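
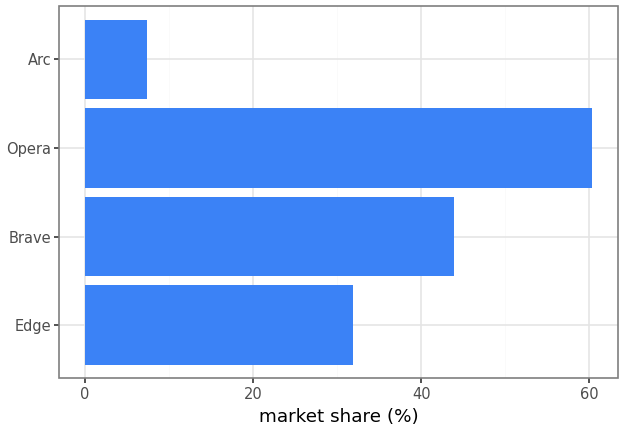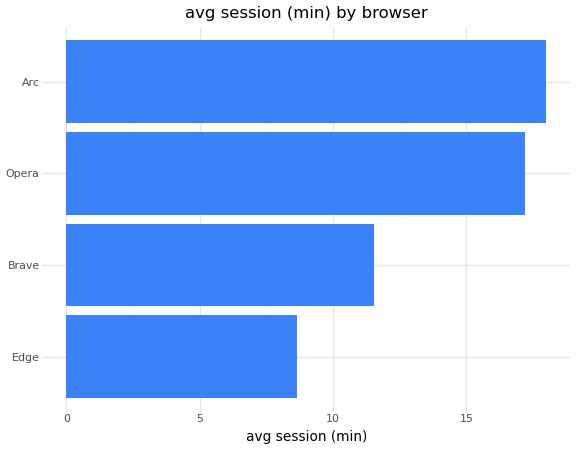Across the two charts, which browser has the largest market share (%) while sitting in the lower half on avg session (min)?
Brave

Chart 2 median avg session (min) ≈ 14; below-median browsers: Edge, Brave. Among those, Brave has the highest market share (%) (≈ 40).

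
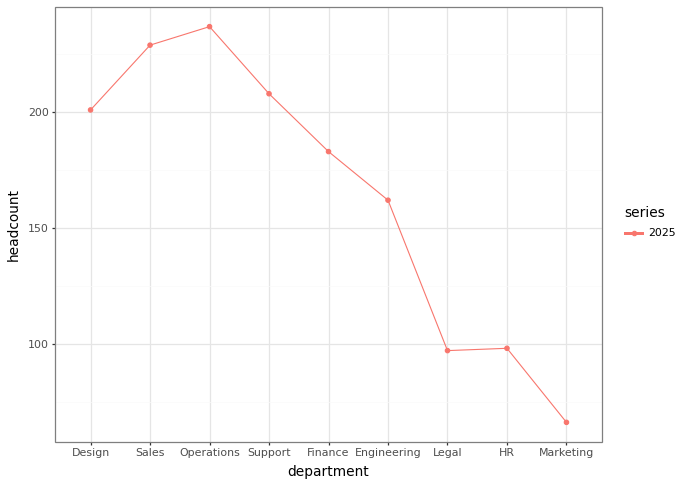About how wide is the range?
≈ 180

Max Operations ≈ 240, min Marketing ≈ 60; range ≈ 180.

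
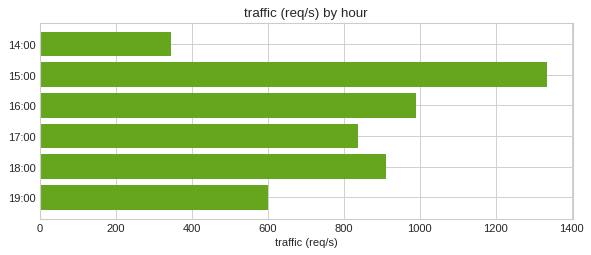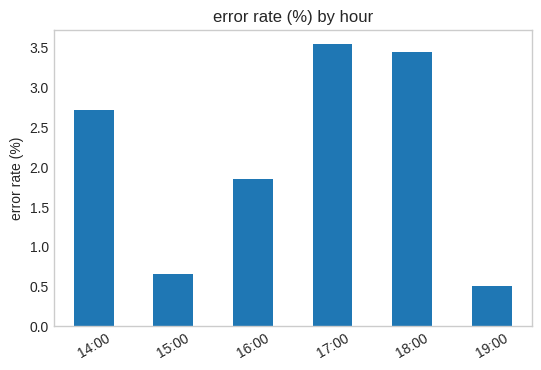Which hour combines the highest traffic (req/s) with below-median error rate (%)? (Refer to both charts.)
15:00

Chart 2 median error rate (%) ≈ 2.5; below-median hours: 15:00, 16:00, 19:00. Among those, 15:00 has the highest traffic (req/s) (≈ 1400).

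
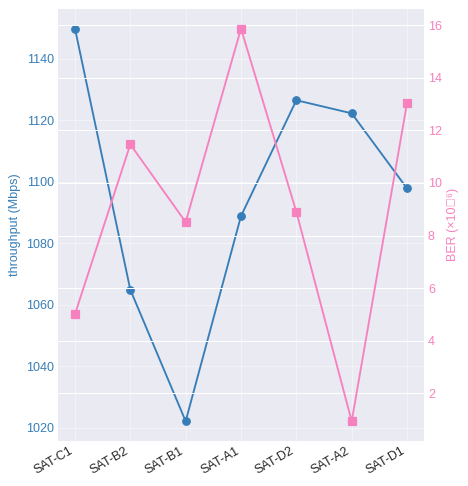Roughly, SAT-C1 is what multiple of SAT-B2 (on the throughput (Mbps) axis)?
≈ 1.08×

SAT-C1 ≈ 1140, SAT-B2 ≈ 1060; 1140/1060 ≈ 1.08.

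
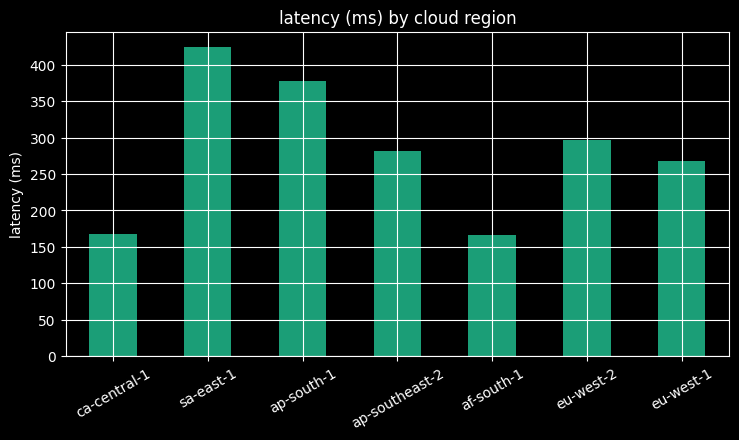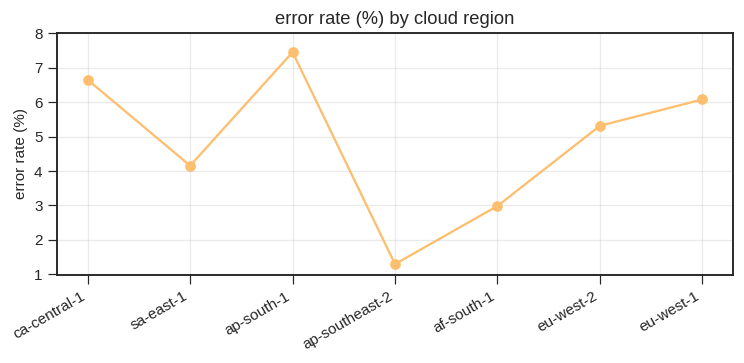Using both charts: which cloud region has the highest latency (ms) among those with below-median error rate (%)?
Chart 2 median error rate (%) ≈ 5; below-median cloud regions: sa-east-1, ap-southeast-2, af-south-1. Among those, sa-east-1 has the highest latency (ms) (≈ 400).

sa-east-1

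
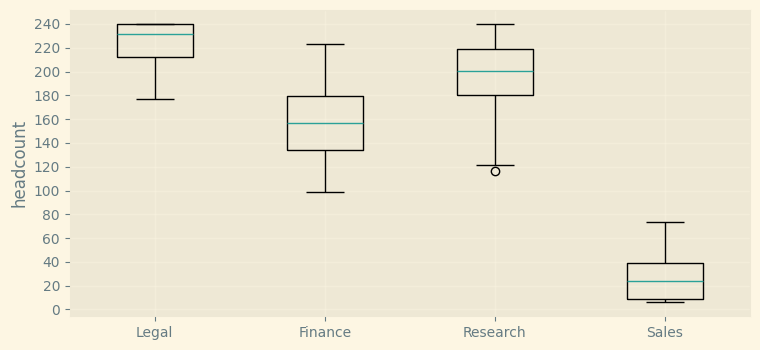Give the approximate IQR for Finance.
Q3 ≈ 180, Q1 ≈ 140; IQR ≈ 40.

≈ 40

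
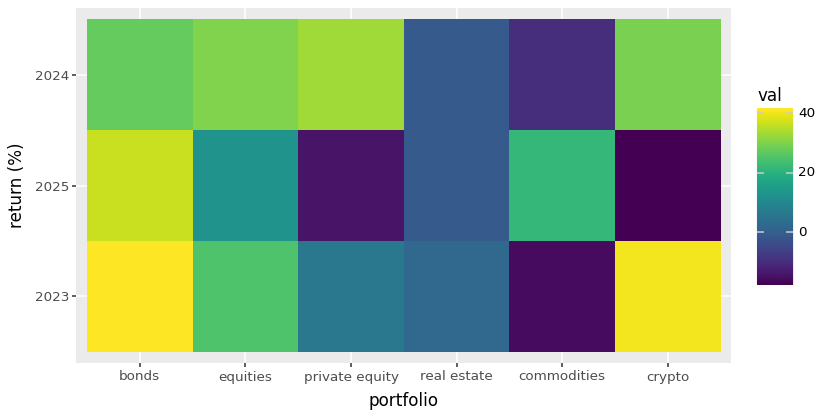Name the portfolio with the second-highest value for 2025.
commodities

Top 3 for 2025: bonds ≈ 35, commodities ≈ 20, equities ≈ 15.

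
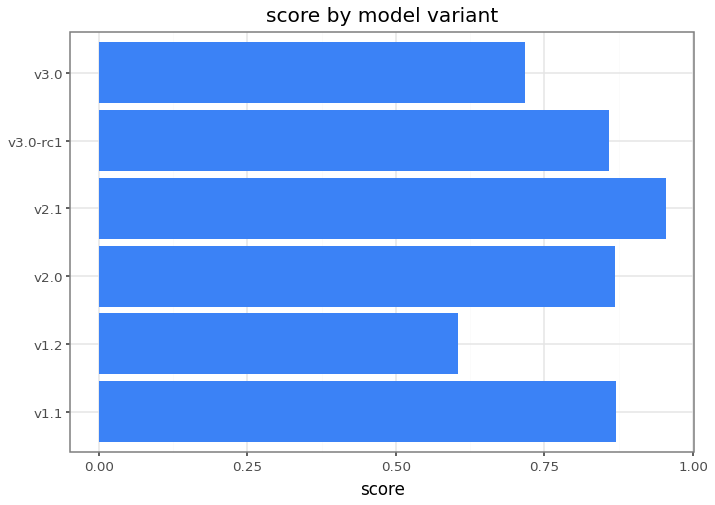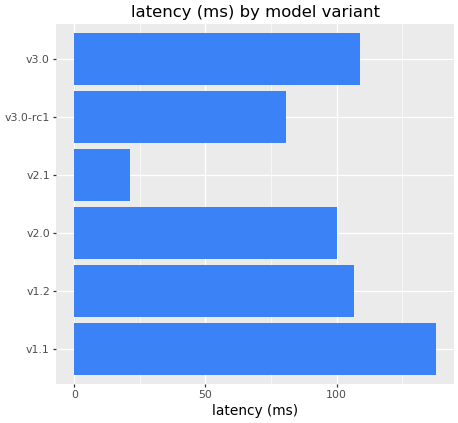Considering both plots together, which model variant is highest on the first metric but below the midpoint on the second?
v2.1

Chart 2 median latency (ms) ≈ 100; below-median model variants: v2.0, v2.1, v3.0-rc1. Among those, v2.1 has the highest score (≈ 1).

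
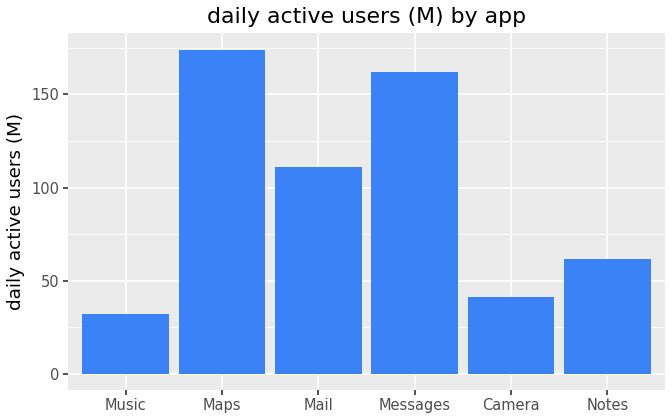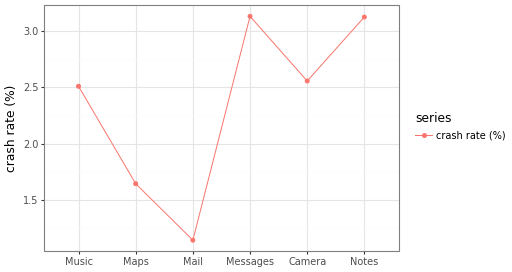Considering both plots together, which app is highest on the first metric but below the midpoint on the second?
Chart 2 median crash rate (%) ≈ 2.5; below-median apps: Music, Maps, Mail. Among those, Maps has the highest daily active users (M) (≈ 180).

Maps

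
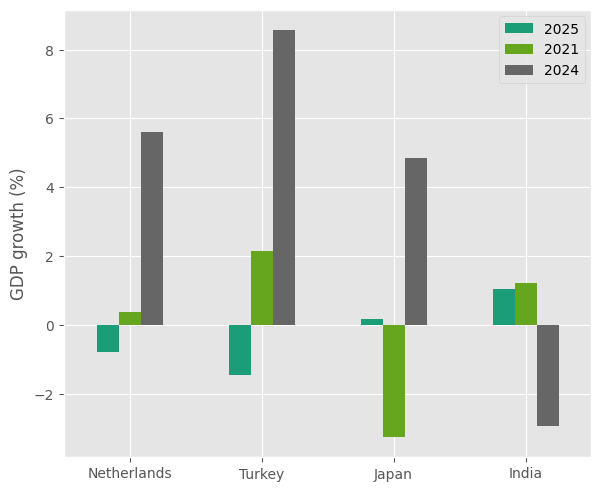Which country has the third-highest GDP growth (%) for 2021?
Netherlands

Top 4 for 2021: Turkey ≈ 2, India ≈ 1, Netherlands ≈ 0, Japan ≈ -3.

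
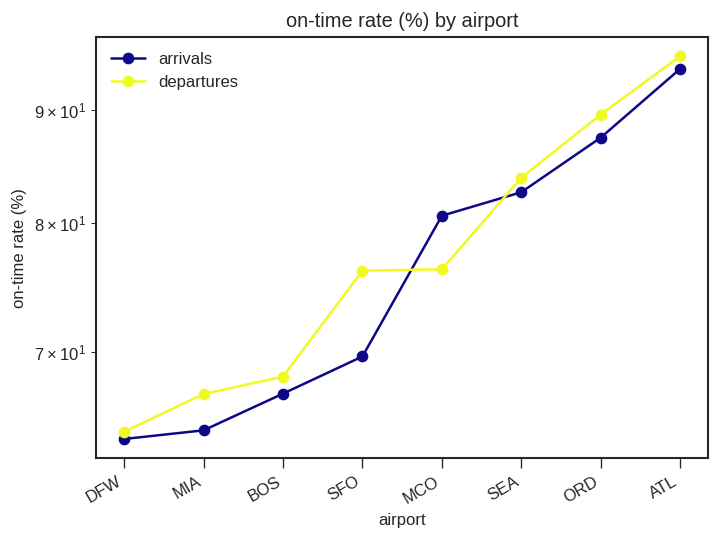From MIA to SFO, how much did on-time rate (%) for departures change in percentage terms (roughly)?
MIA ≈ 65, SFO ≈ 75; (75 − 65) / 65 ≈ +15.4%.

≈ +15.4%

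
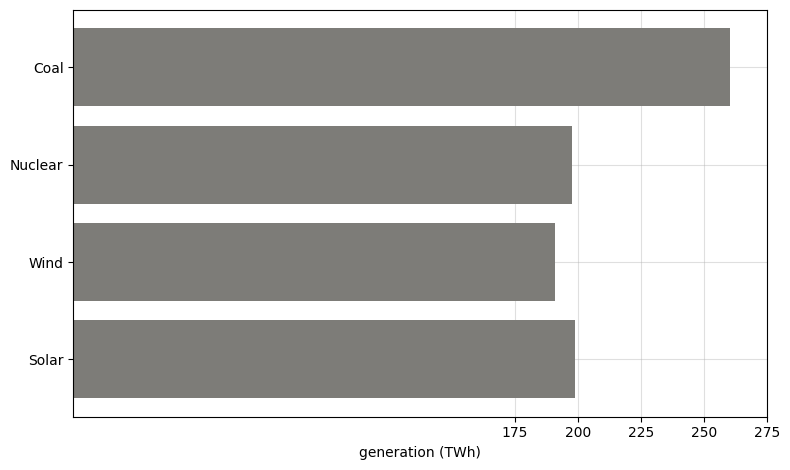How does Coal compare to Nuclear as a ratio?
≈ 1.25×

Coal ≈ 250, Nuclear ≈ 200; 250/200 ≈ 1.25.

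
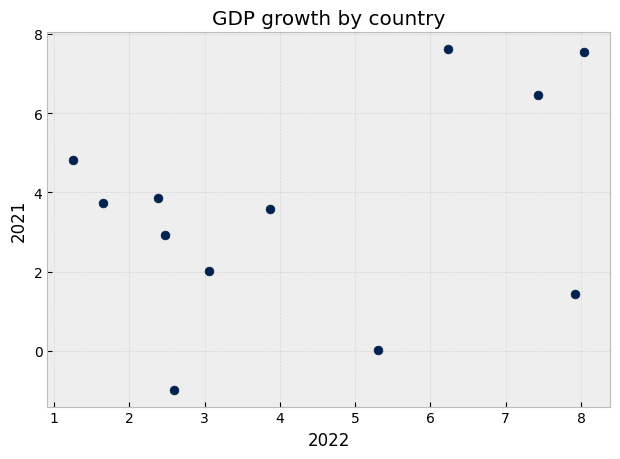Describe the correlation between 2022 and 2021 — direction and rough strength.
positive, weak

Points are positively correlated; weak (|r| ≈ 0.3).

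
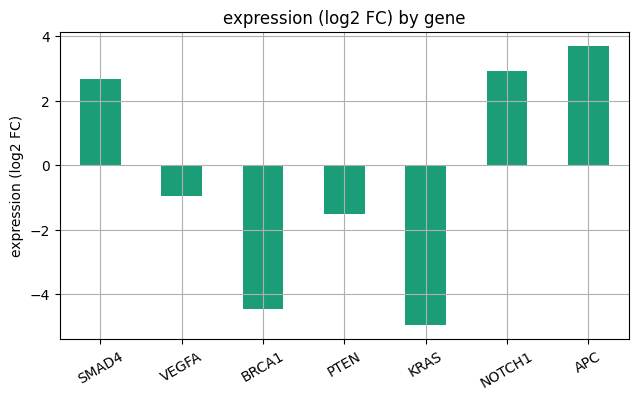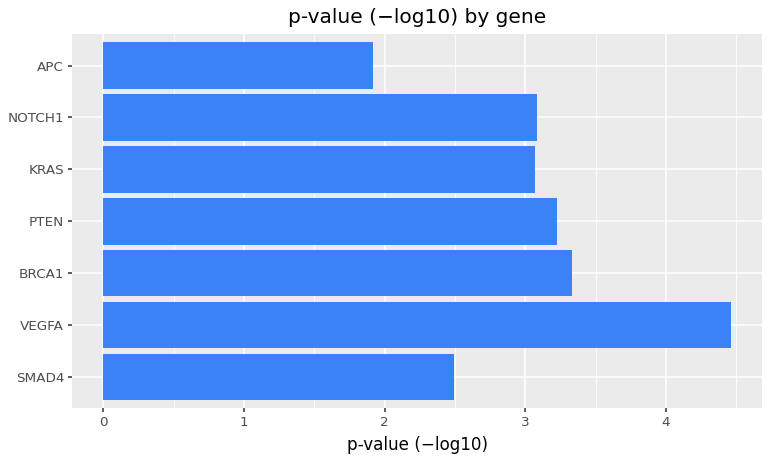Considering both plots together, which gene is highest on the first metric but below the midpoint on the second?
Chart 2 median p-value (−log10) ≈ 3; below-median genes: SMAD4, KRAS, APC. Among those, APC has the highest expression (log2 FC) (≈ 3.5).

APC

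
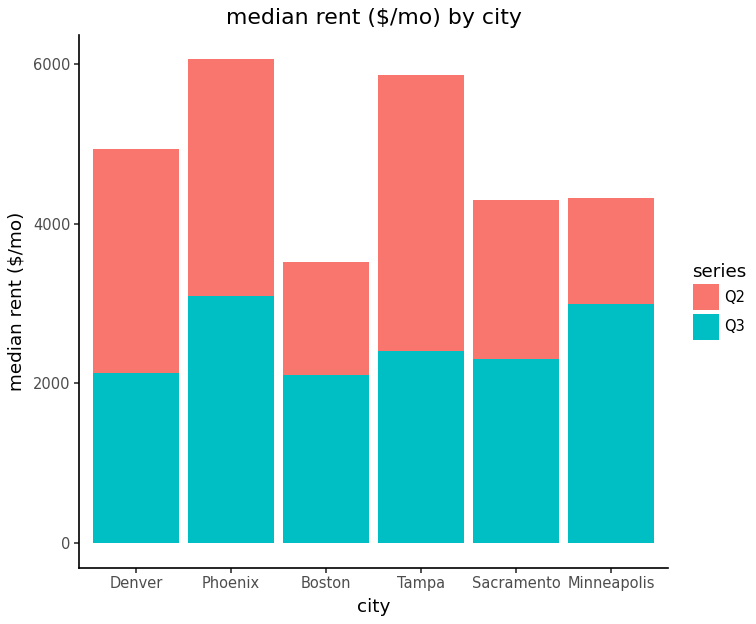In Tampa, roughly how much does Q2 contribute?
Q2 top ≈ 6000, bottom ≈ 2000; segment ≈ 4000.

≈ 4000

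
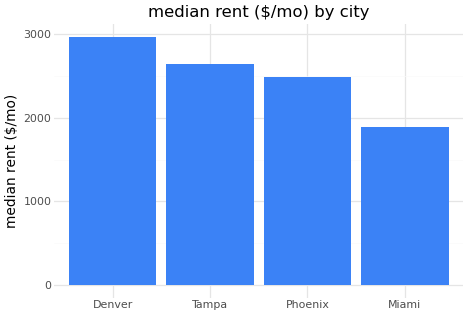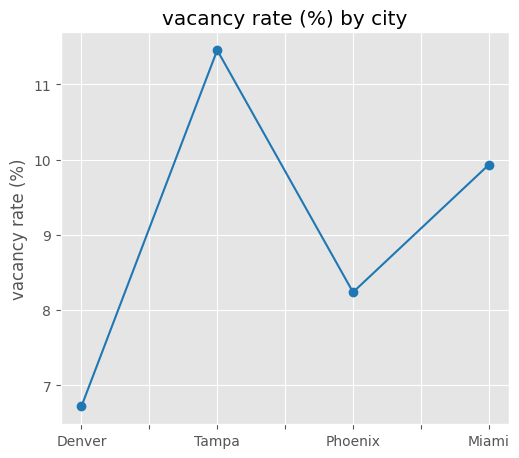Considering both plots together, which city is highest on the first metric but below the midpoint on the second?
Chart 2 median vacancy rate (%) ≈ 10; below-median cities: Denver, Phoenix. Among those, Denver has the highest median rent ($/mo) (≈ 3000).

Denver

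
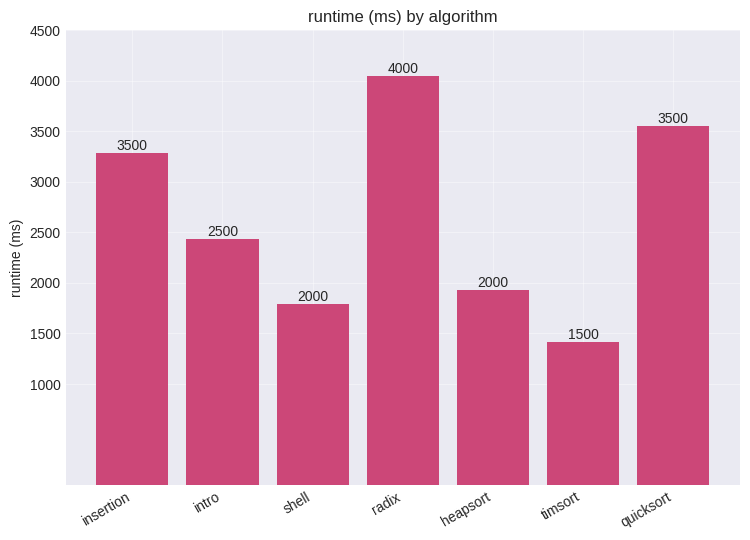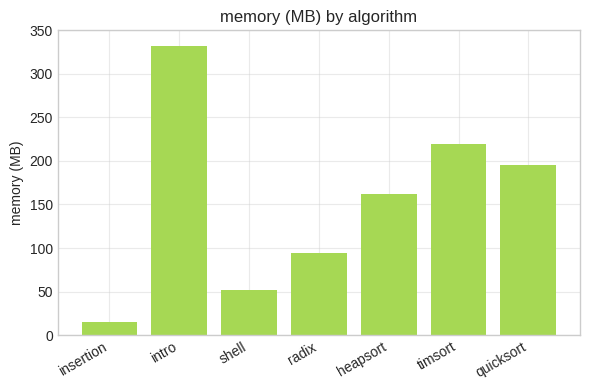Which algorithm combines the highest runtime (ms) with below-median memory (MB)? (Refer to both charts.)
radix

Chart 2 median memory (MB) ≈ 150; below-median algorithms: insertion, shell, radix. Among those, radix has the highest runtime (ms) (≈ 4000).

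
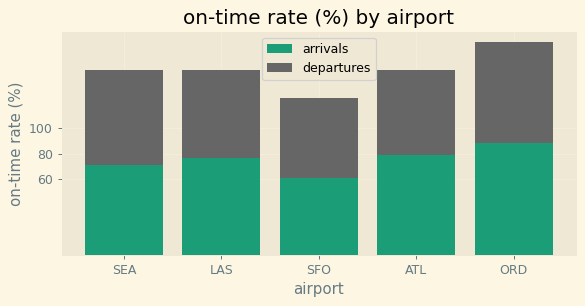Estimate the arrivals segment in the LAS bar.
arrivals top ≈ 80, bottom ≈ 0; segment ≈ 80.

≈ 80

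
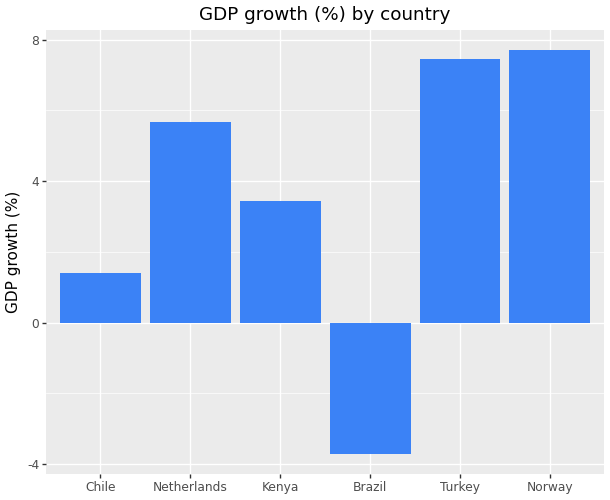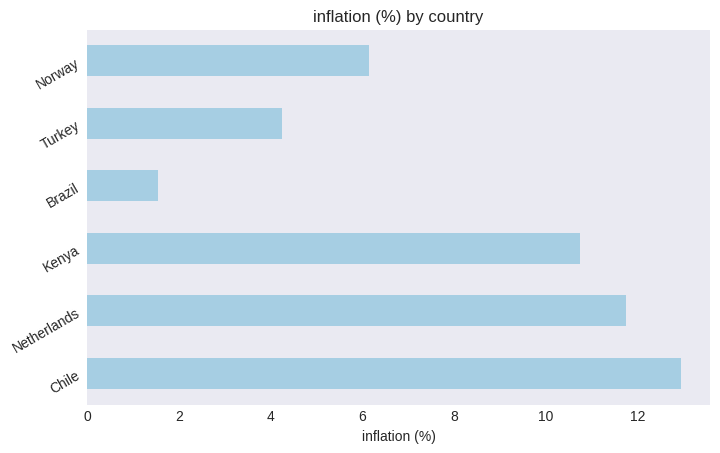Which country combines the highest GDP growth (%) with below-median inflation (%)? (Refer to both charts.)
Norway

Chart 2 median inflation (%) ≈ 8; below-median countries: Brazil, Turkey, Norway. Among those, Norway has the highest GDP growth (%) (≈ 8).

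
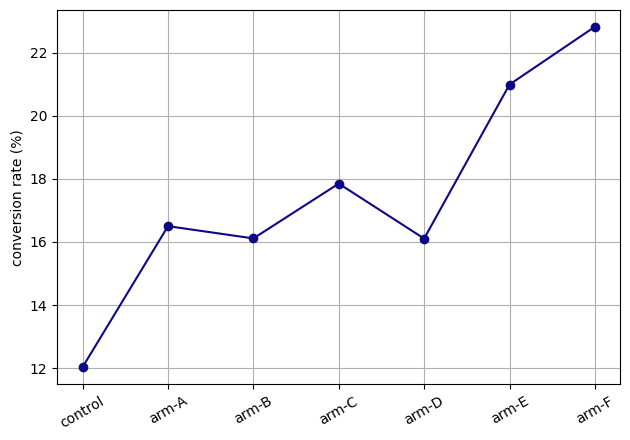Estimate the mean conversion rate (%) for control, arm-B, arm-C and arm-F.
≈ 17

(12 + 16 + 18 + 23) / 4 ≈ 17.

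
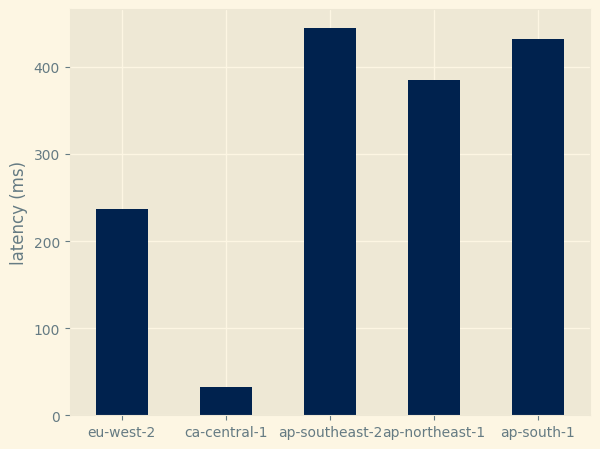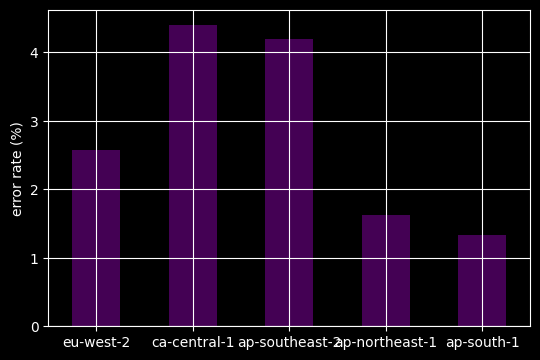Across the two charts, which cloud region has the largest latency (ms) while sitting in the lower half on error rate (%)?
Chart 2 median error rate (%) ≈ 2.5; below-median cloud regions: ap-northeast-1, ap-south-1. Among those, ap-south-1 has the highest latency (ms) (≈ 450).

ap-south-1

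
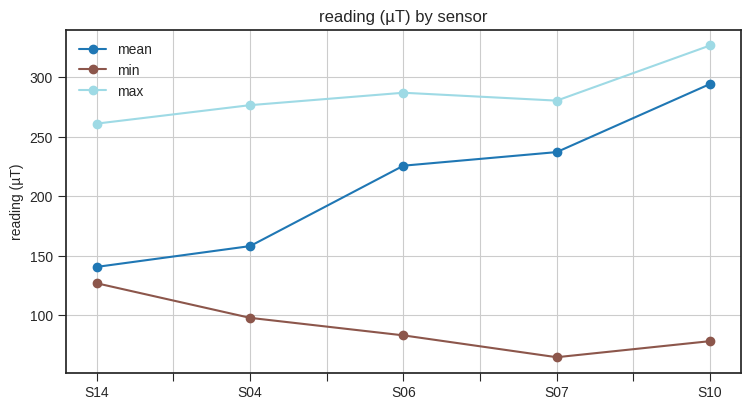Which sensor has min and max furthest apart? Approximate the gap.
S10, ≈ 250 µT

S10: min ≈ 75, max ≈ 325 → gap ≈ 250. Next-largest (S07) is only ≈ 200.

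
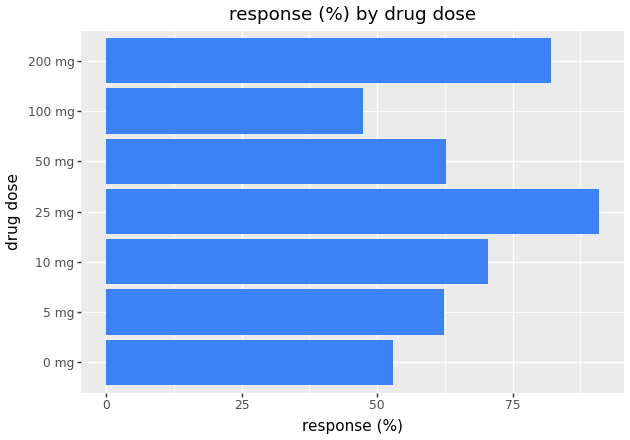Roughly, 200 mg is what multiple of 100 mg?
200 mg ≈ 80, 100 mg ≈ 50; 80/50 ≈ 1.6.

≈ 1.6×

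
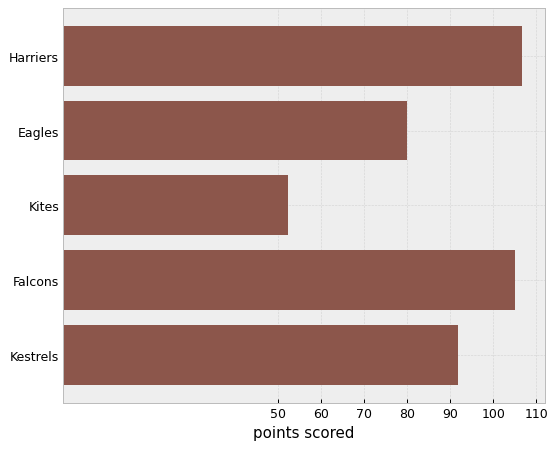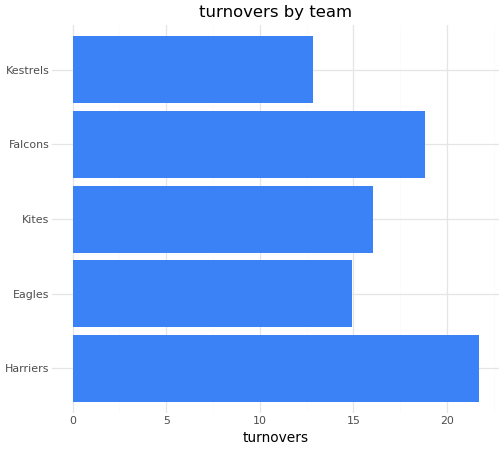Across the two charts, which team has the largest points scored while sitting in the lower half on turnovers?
Kestrels

Chart 2 median turnovers ≈ 16; below-median teams: Eagles, Kestrels. Among those, Kestrels has the highest points scored (≈ 90).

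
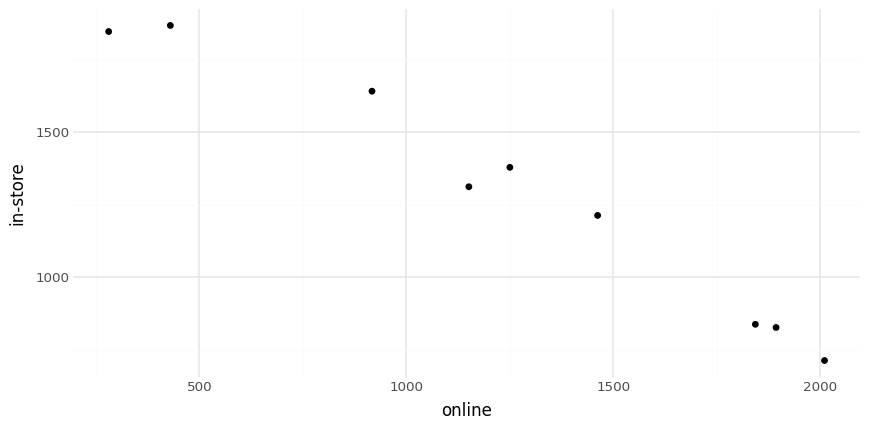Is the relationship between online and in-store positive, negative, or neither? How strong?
negative, strong

Points are negatively correlated; strong (|r| ≈ 1.0).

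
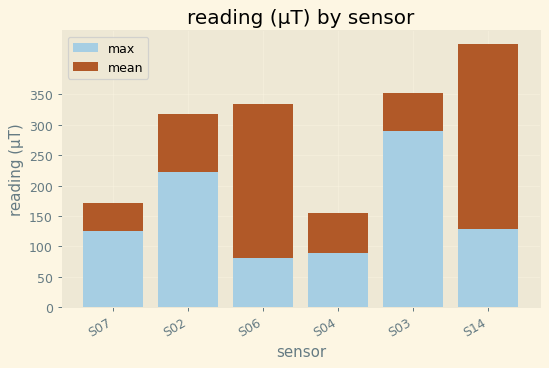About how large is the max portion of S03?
≈ 300

max top ≈ 300, bottom ≈ 0; segment ≈ 300.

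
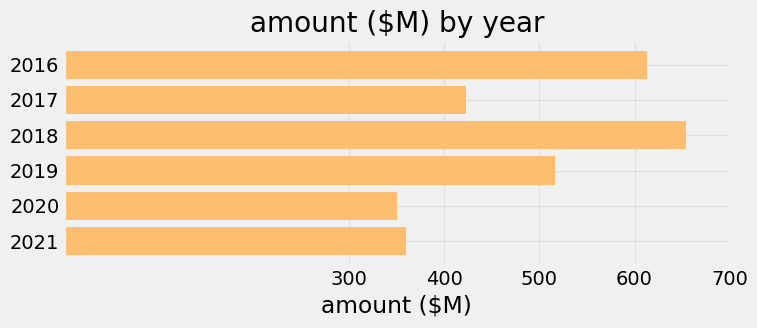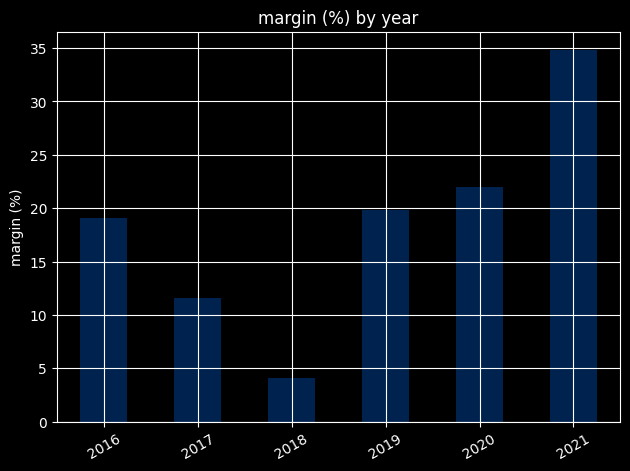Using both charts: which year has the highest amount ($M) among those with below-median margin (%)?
Chart 2 median margin (%) ≈ 20; below-median years: 2016, 2017, 2018. Among those, 2018 has the highest amount ($M) (≈ 700).

2018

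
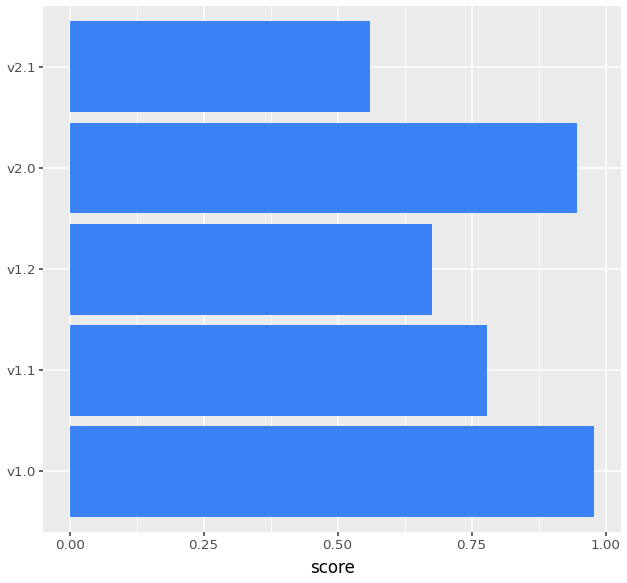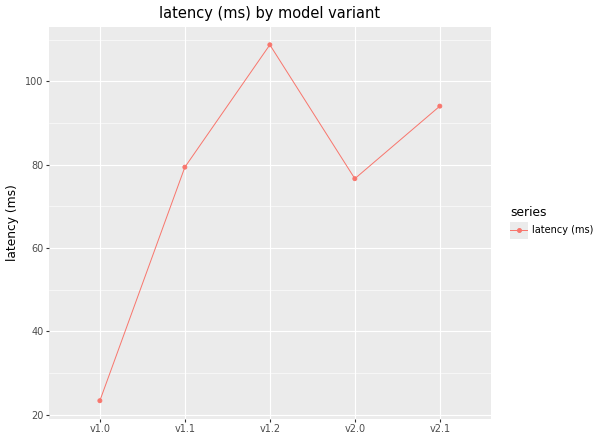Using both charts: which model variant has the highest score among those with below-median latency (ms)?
v1.0

Chart 2 median latency (ms) ≈ 80; below-median model variants: v1.0, v2.0. Among those, v1.0 has the highest score (≈ 1).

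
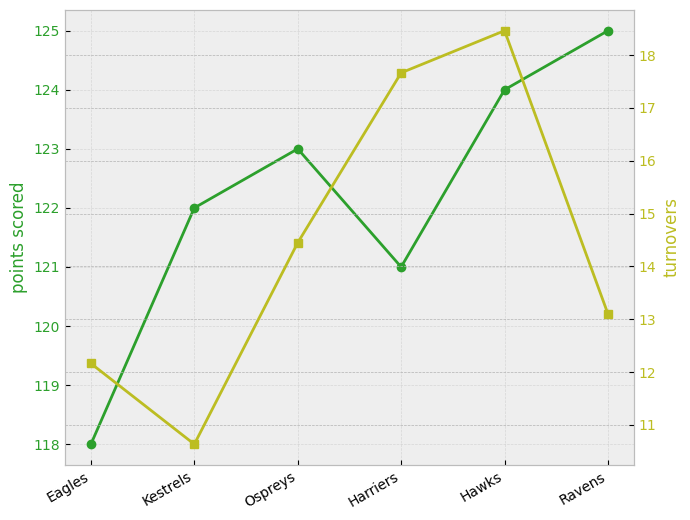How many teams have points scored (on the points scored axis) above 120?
5

Above 120: Kestrels, Ospreys, Harriers, Hawks, Ravens.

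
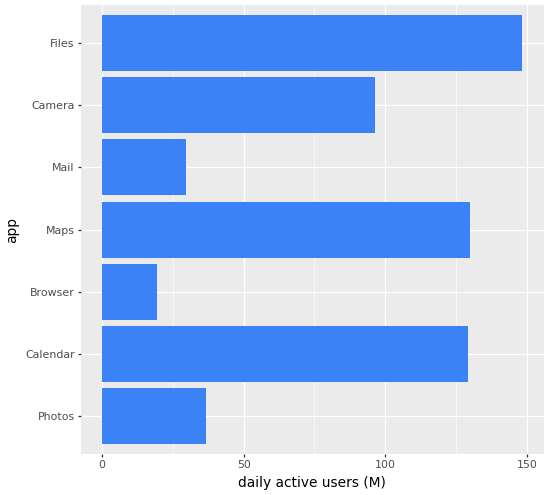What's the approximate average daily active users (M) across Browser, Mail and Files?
(20 + 20 + 140) / 3 ≈ 60.

≈ 60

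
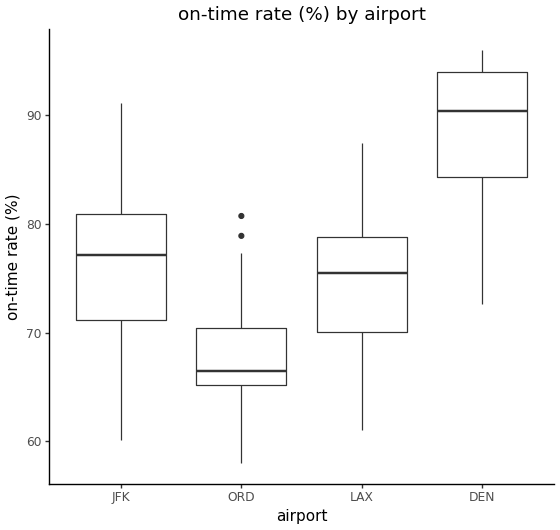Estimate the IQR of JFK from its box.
Q3 ≈ 80, Q1 ≈ 72; IQR ≈ 8.

≈ 8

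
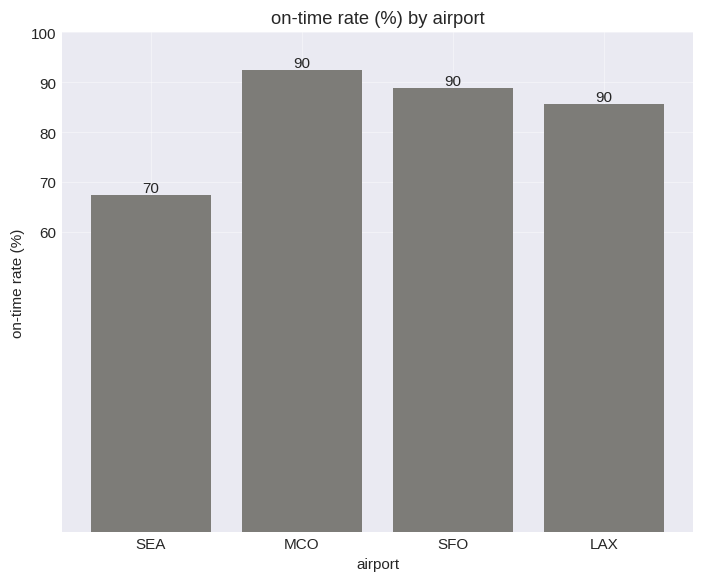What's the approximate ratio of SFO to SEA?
SFO ≈ 90, SEA ≈ 70; 90/70 ≈ 1.29.

≈ 1.29×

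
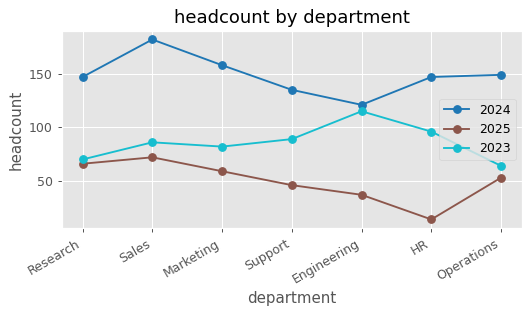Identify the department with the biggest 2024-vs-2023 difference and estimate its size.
Sales, ≈ 100

Sales: 2024 ≈ 180, 2023 ≈ 80 → gap ≈ 100. Next-largest (Operations) is only ≈ 80.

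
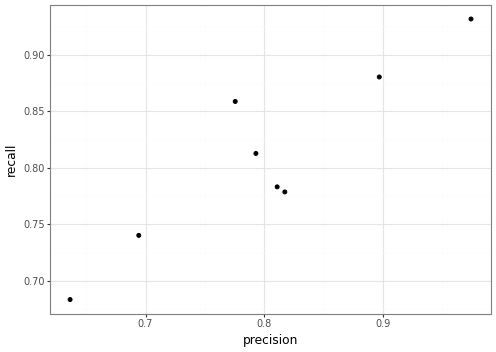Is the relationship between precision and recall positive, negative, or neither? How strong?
positive, strong

Points are positively correlated; strong (|r| ≈ 0.9).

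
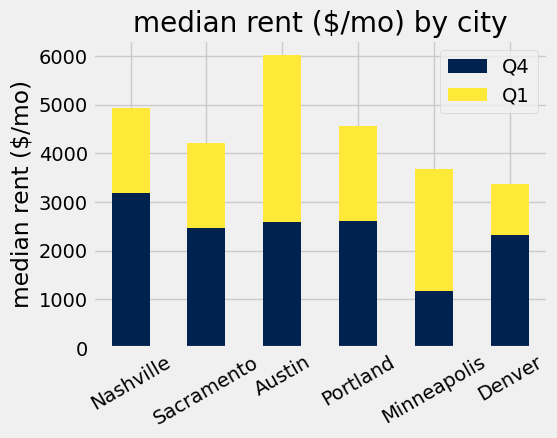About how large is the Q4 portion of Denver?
Q4 top ≈ 2000, bottom ≈ 0; segment ≈ 2000.

≈ 2000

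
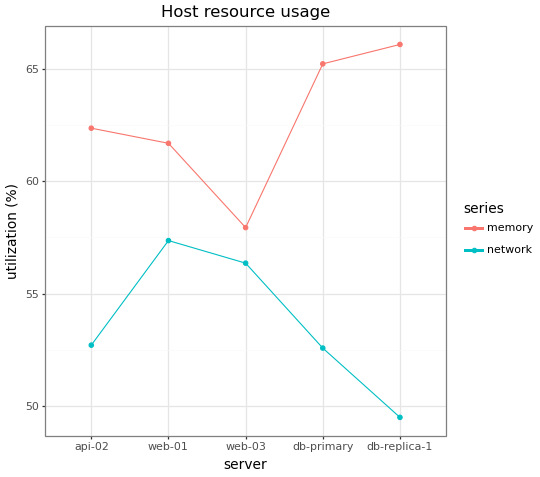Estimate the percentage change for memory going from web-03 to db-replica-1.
web-03 ≈ 58, db-replica-1 ≈ 66; (66 − 58) / 58 ≈ +13.8%.

≈ +13.8%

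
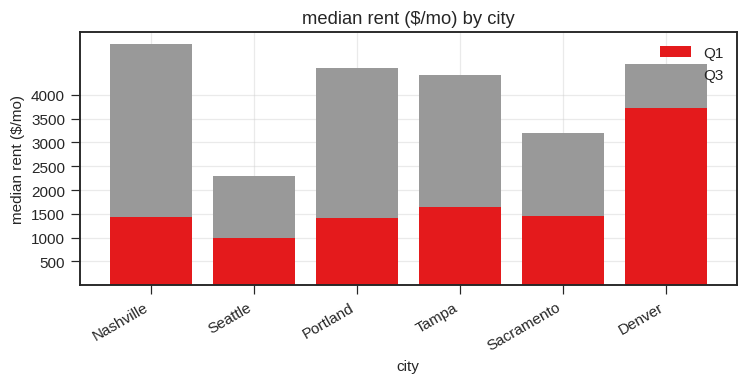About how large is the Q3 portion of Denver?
Q3 top ≈ 4500, bottom ≈ 3500; segment ≈ 1000.

≈ 1000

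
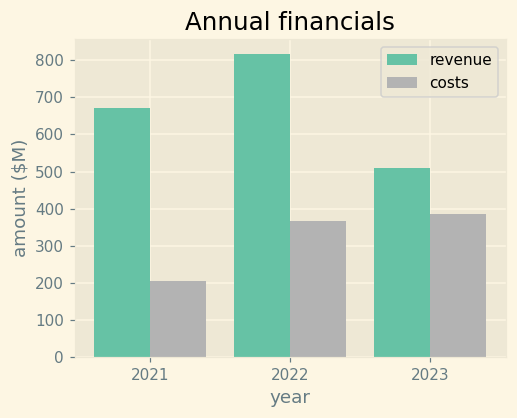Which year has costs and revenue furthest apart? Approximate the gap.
2021: costs ≈ 200, revenue ≈ 700 → gap ≈ 500. Next-largest (2022) is only ≈ 400.

2021, ≈ 500 $M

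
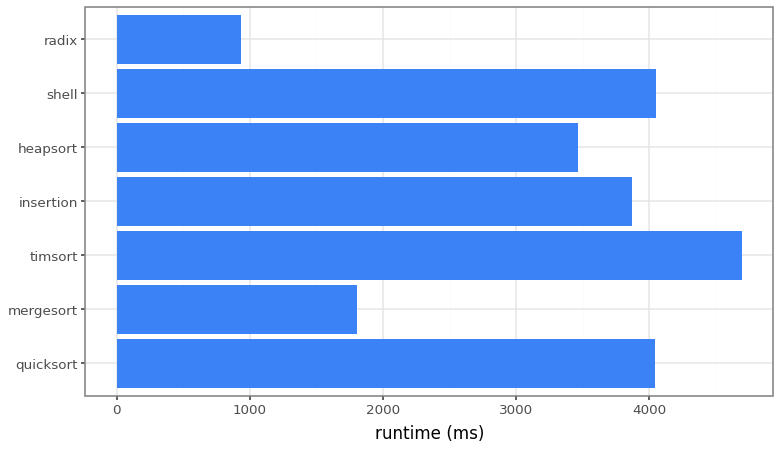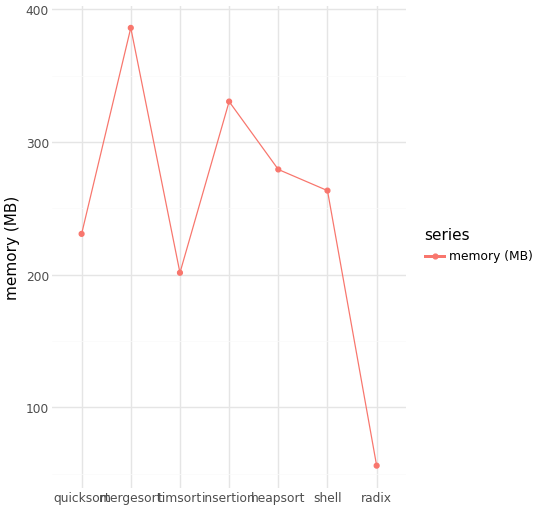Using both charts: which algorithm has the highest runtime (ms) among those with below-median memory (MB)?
timsort

Chart 2 median memory (MB) ≈ 250; below-median algorithms: quicksort, timsort, radix. Among those, timsort has the highest runtime (ms) (≈ 4500).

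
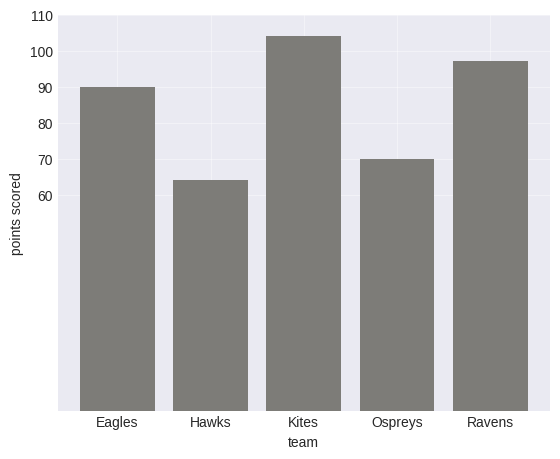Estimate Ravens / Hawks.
Ravens ≈ 100, Hawks ≈ 60; 100/60 ≈ 1.67.

≈ 1.67×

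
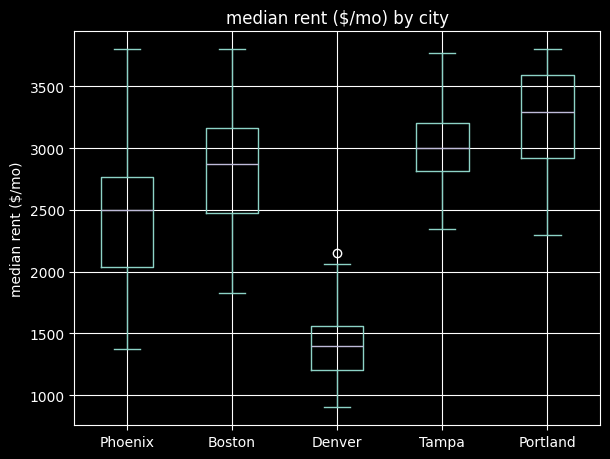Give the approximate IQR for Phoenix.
Q3 ≈ 2800, Q1 ≈ 2000; IQR ≈ 800.

≈ 800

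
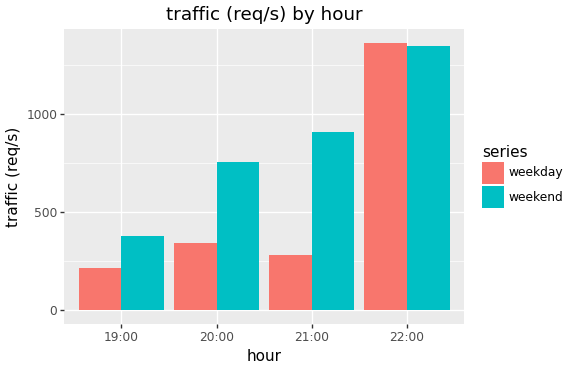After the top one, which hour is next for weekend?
21:00

Top 3 for weekend: 22:00 ≈ 1400, 21:00 ≈ 1000, 20:00 ≈ 800.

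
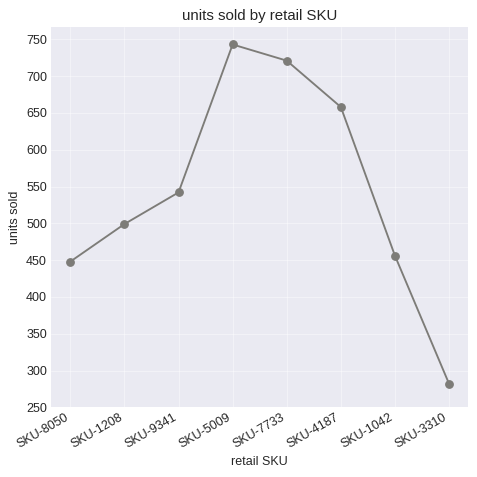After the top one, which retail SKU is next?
SKU-7733

Top 3: SKU-5009 ≈ 750, SKU-7733 ≈ 700, SKU-4187 ≈ 650.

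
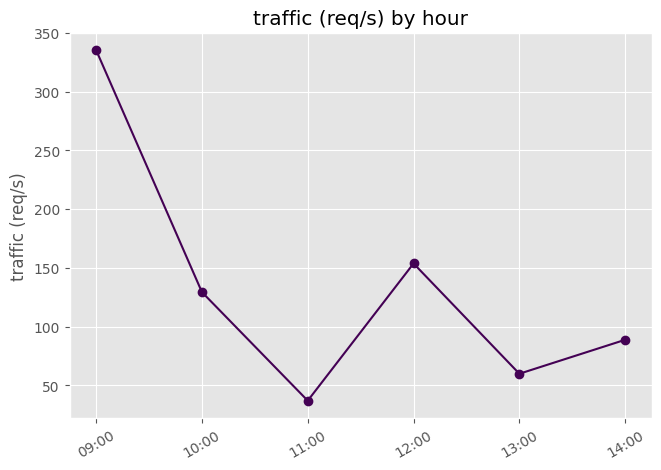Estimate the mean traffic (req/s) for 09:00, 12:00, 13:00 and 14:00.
≈ 156

(325 + 150 + 50 + 100) / 4 ≈ 156.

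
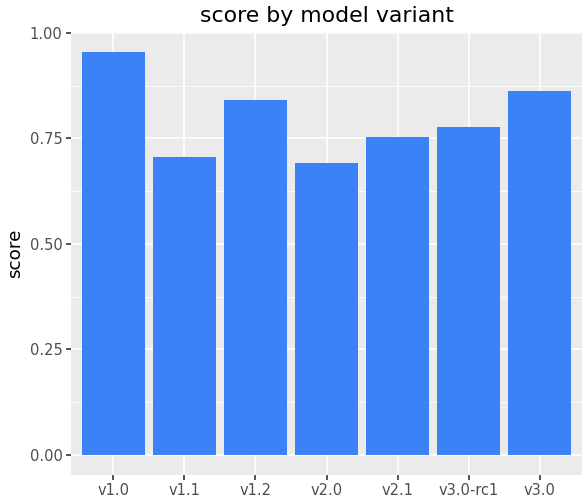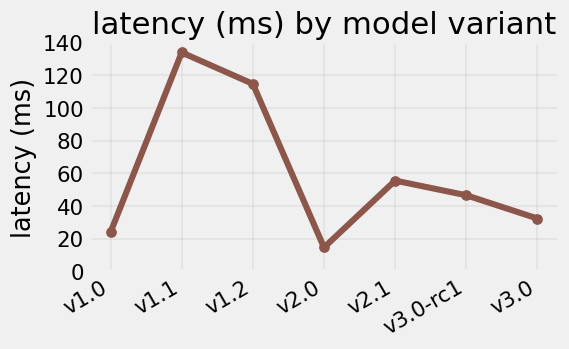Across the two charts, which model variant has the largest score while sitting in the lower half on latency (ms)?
Chart 2 median latency (ms) ≈ 40; below-median model variants: v1.0, v2.0, v3.0. Among those, v1.0 has the highest score (≈ 1).

v1.0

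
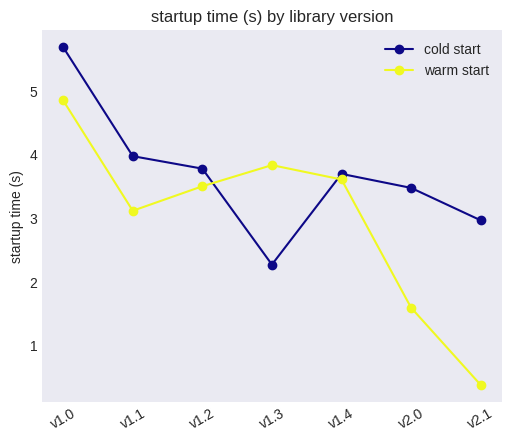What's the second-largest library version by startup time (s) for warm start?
Top 3 for warm start: v1.0 ≈ 5.0, v1.3 ≈ 4.0, v1.4 ≈ 3.5.

v1.3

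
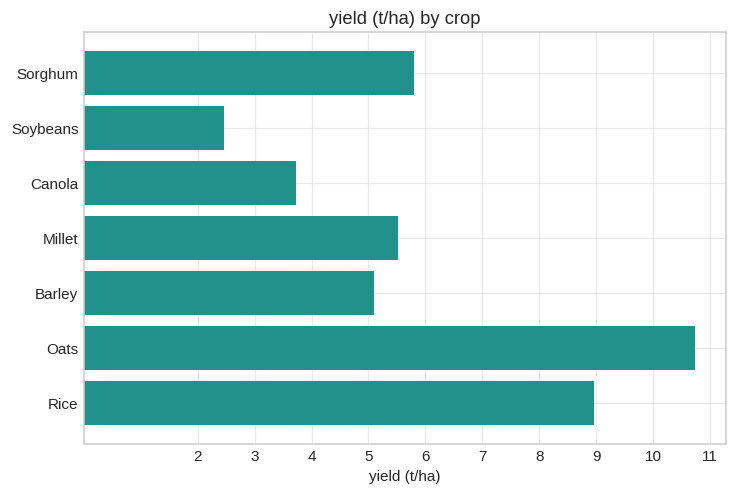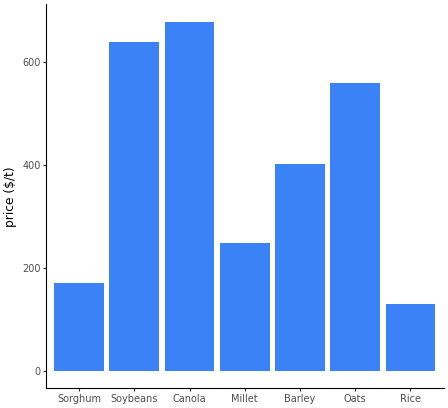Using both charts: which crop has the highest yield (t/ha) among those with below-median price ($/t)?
Chart 2 median price ($/t) ≈ 400; below-median crops: Sorghum, Millet, Rice. Among those, Rice has the highest yield (t/ha) (≈ 9).

Rice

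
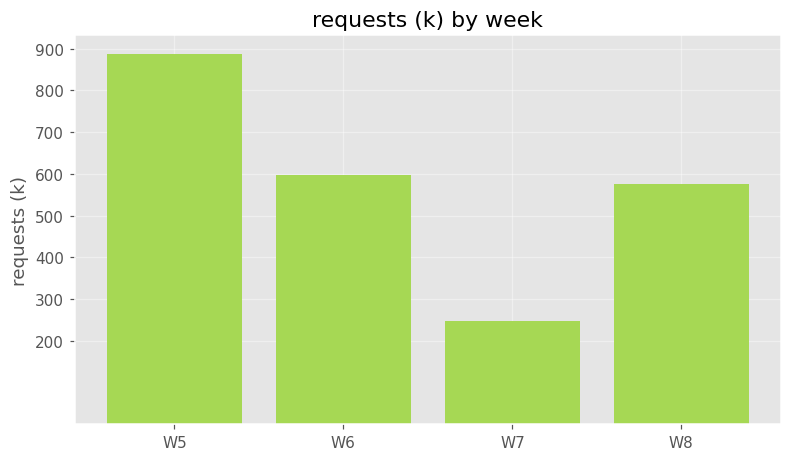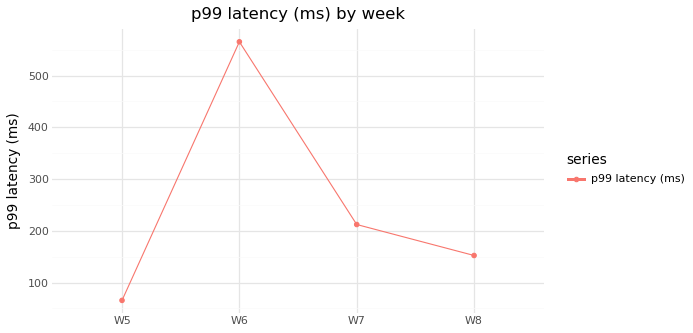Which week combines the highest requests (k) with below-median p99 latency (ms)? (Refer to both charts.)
Chart 2 median p99 latency (ms) ≈ 200; below-median weeks: W5, W8. Among those, W5 has the highest requests (k) (≈ 900).

W5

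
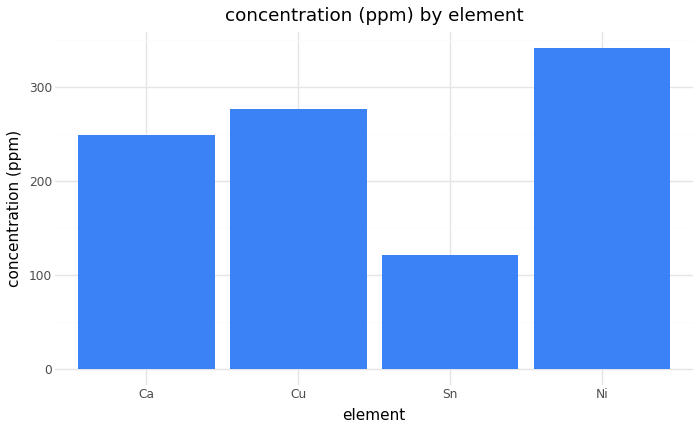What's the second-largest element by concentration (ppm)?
Cu

Top 3: Ni ≈ 350, Cu ≈ 300, Ca ≈ 250.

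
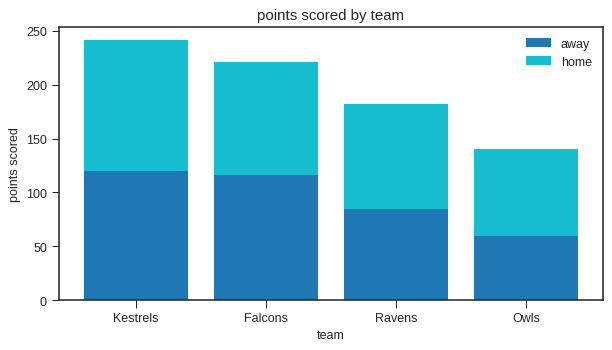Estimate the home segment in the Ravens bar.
home top ≈ 175, bottom ≈ 75; segment ≈ 100.

≈ 100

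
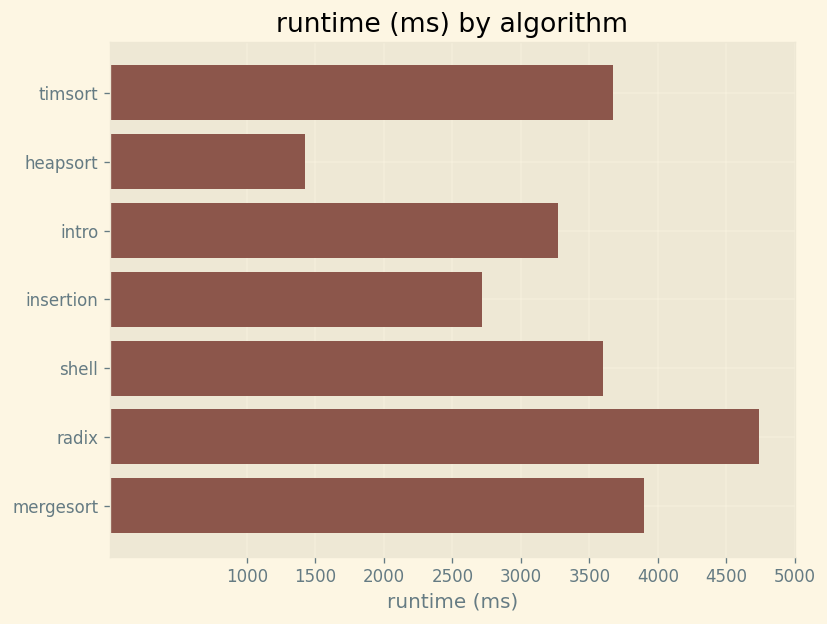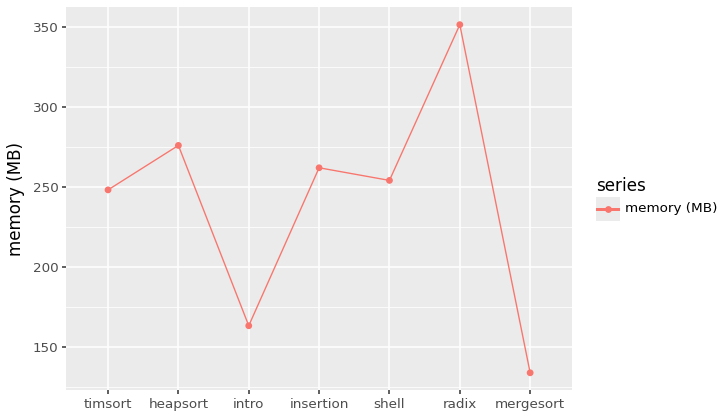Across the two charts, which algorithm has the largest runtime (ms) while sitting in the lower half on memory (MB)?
mergesort

Chart 2 median memory (MB) ≈ 250; below-median algorithms: timsort, intro, mergesort. Among those, mergesort has the highest runtime (ms) (≈ 4000).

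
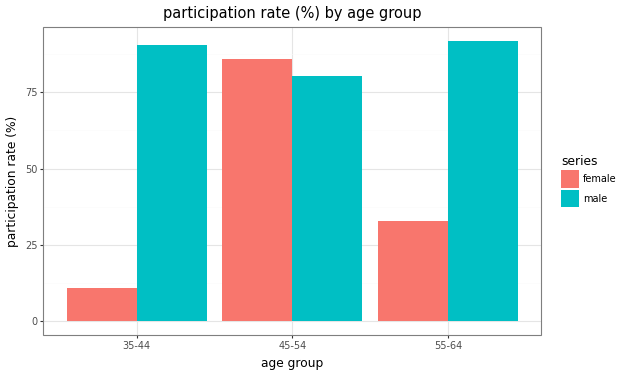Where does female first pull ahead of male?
45-54

35-44: female ≈ 10 vs male ≈ 90 (not yet); 45-54: female ≈ 90 vs male ≈ 80 (first crossover).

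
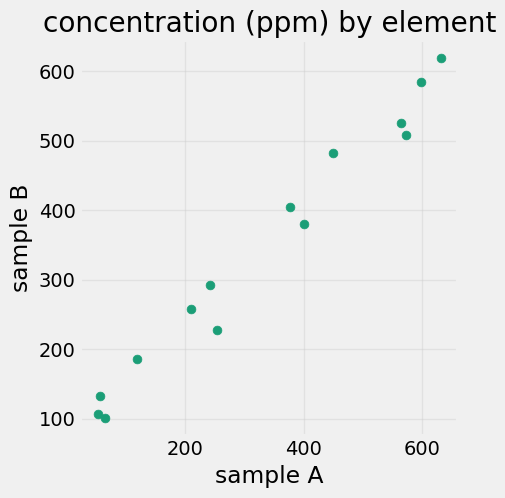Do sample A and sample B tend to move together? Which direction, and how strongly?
Points are positively correlated; strong (|r| ≈ 1.0).

positive, strong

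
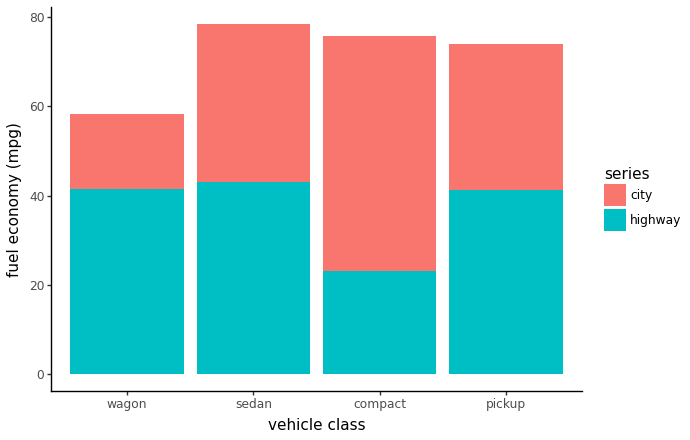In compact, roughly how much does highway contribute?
≈ 20

highway top ≈ 20, bottom ≈ 0; segment ≈ 20.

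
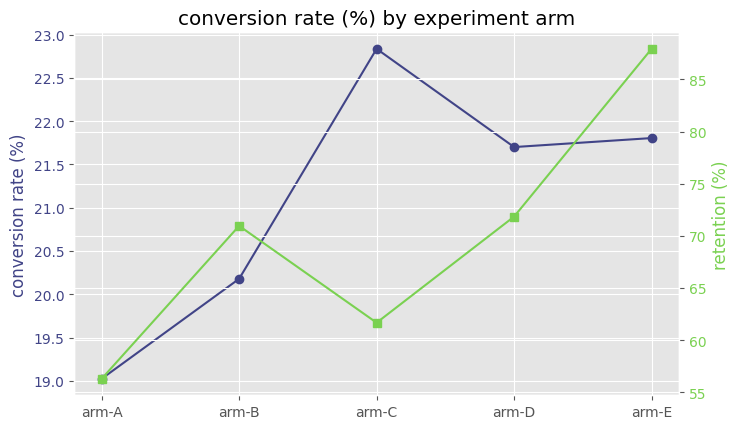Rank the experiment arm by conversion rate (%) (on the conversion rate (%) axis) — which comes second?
arm-E

Top 3 (on the conversion rate (%) axis): arm-C ≈ 23.0, arm-E ≈ 22.0, arm-D ≈ 21.5.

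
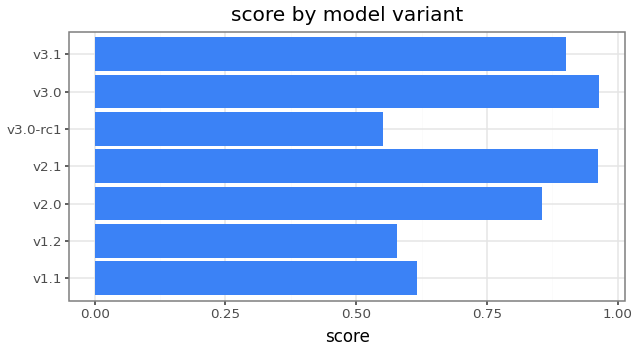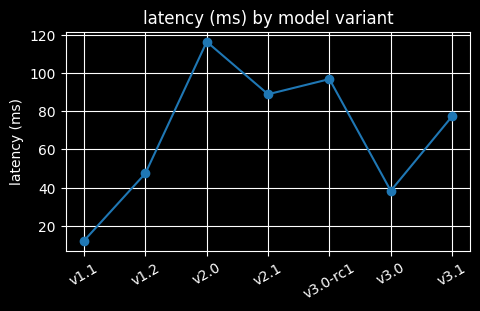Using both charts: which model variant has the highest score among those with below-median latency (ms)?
Chart 2 median latency (ms) ≈ 80; below-median model variants: v1.1, v1.2, v3.0. Among those, v3.0 has the highest score (≈ 1).

v3.0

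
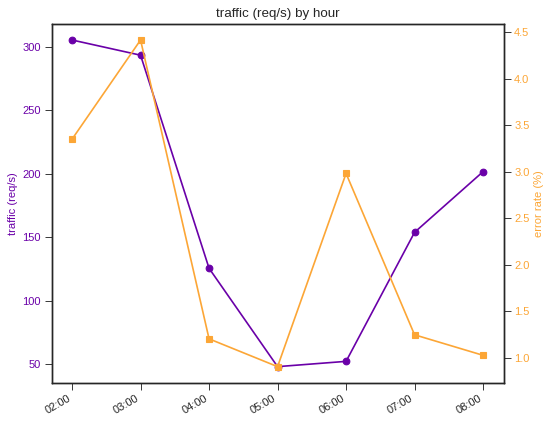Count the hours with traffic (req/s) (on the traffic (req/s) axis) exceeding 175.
Above 175: 02:00, 03:00, 08:00.

3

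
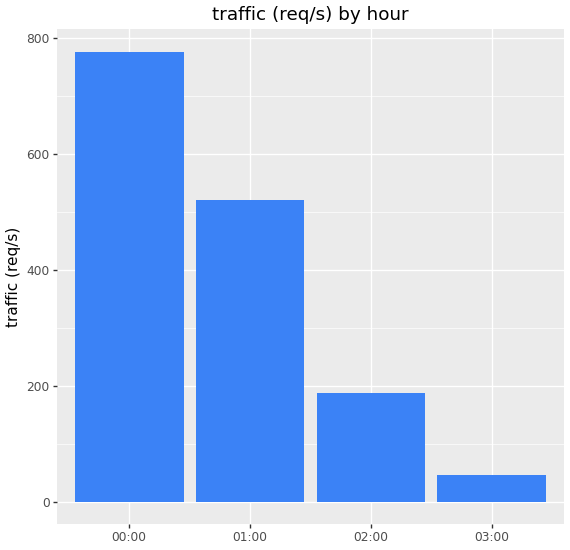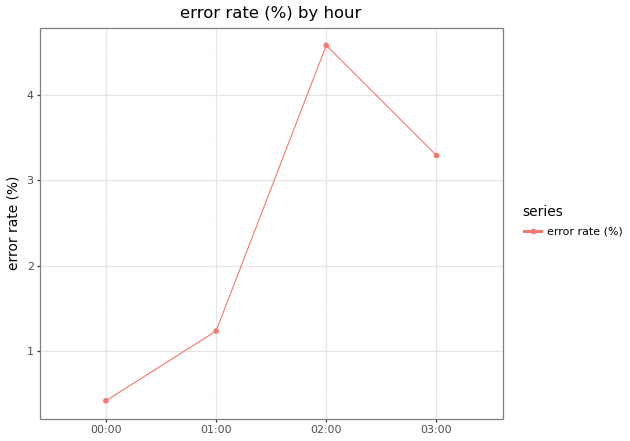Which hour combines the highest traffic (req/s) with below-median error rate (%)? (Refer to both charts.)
00:00

Chart 2 median error rate (%) ≈ 2.5; below-median hours: 00:00, 01:00. Among those, 00:00 has the highest traffic (req/s) (≈ 800).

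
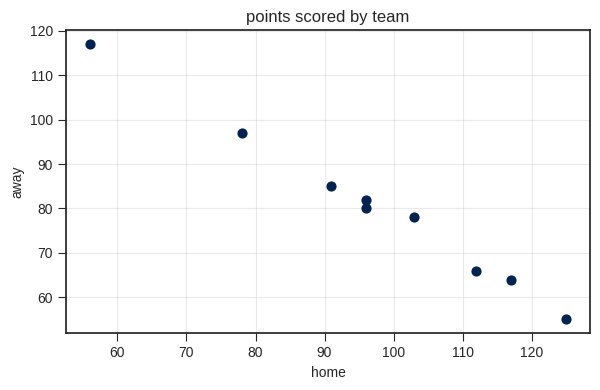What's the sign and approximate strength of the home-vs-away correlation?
negative, strong

Points are negatively correlated; strong (|r| ≈ 1.0).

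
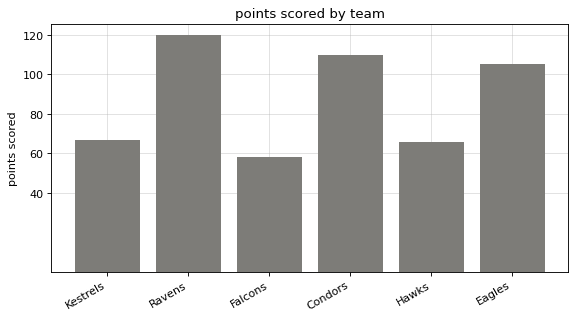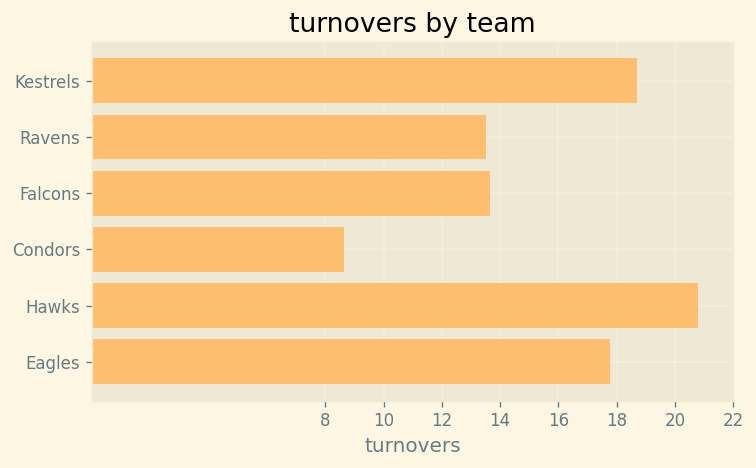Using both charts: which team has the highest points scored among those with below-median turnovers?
Ravens

Chart 2 median turnovers ≈ 16; below-median teams: Ravens, Falcons, Condors. Among those, Ravens has the highest points scored (≈ 120).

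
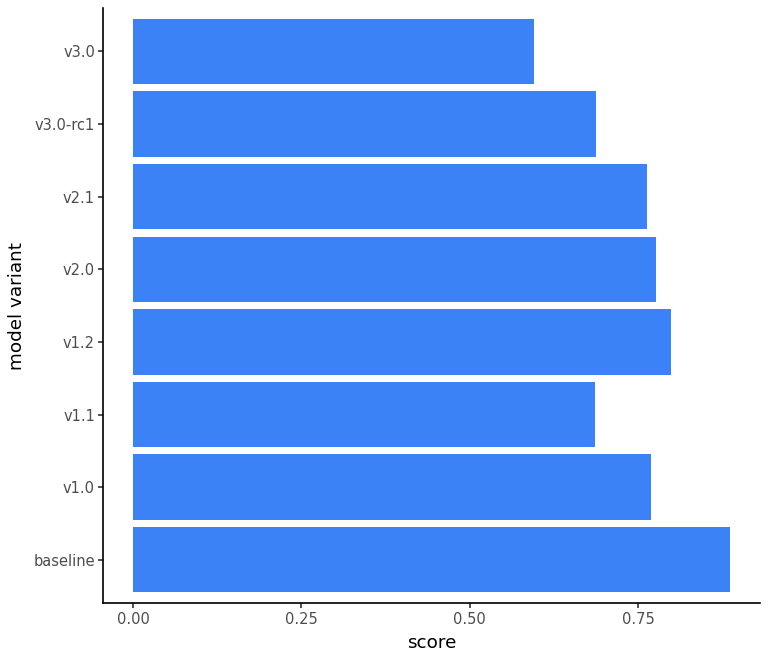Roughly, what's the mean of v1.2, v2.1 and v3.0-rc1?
(0.8 + 0.8 + 0.7) / 3 ≈ 0.77.

≈ 0.77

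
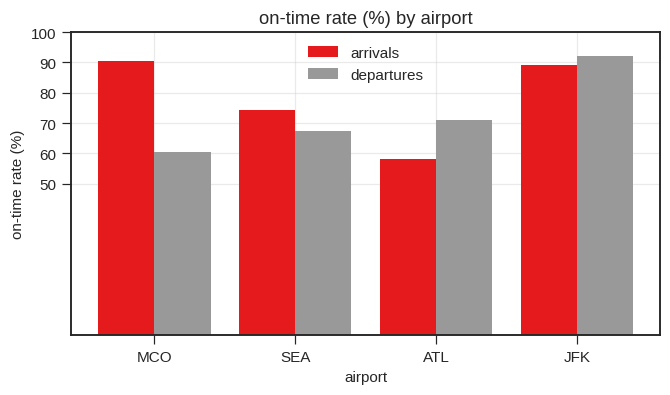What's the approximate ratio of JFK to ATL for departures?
JFK ≈ 90, ATL ≈ 70; 90/70 ≈ 1.29.

≈ 1.29×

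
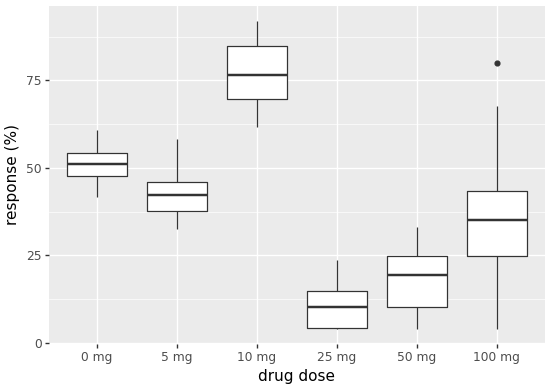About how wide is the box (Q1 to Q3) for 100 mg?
≈ 20

Q3 ≈ 40, Q1 ≈ 20; IQR ≈ 20.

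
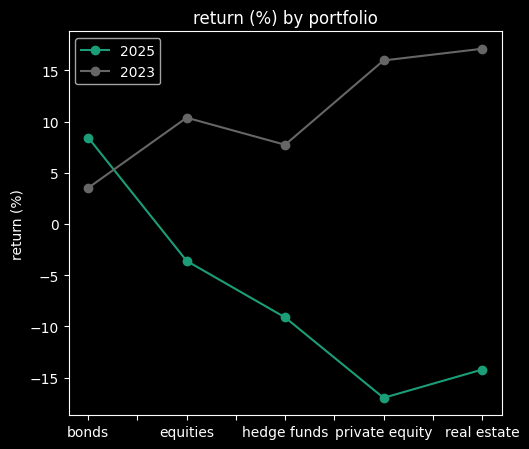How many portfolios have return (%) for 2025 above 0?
Above 0: bonds.

1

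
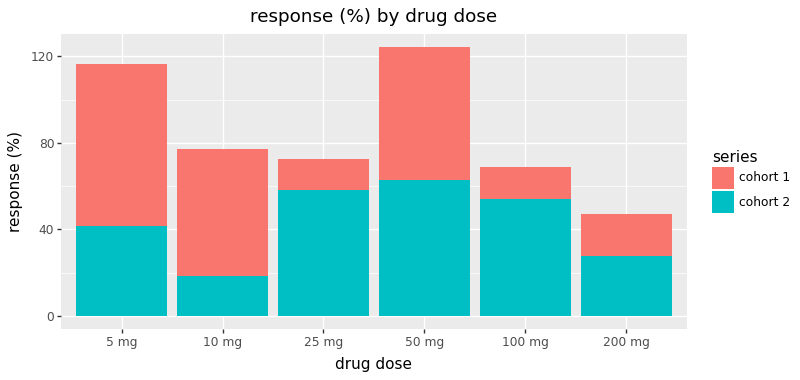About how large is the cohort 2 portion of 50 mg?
≈ 60

cohort 2 top ≈ 60, bottom ≈ 0; segment ≈ 60.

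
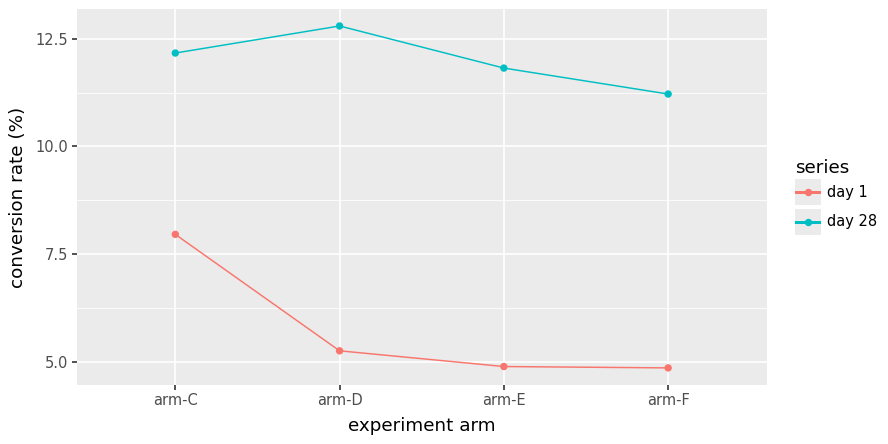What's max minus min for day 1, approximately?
≈ 3

Max arm-C ≈ 8, min arm-F ≈ 5; range ≈ 3.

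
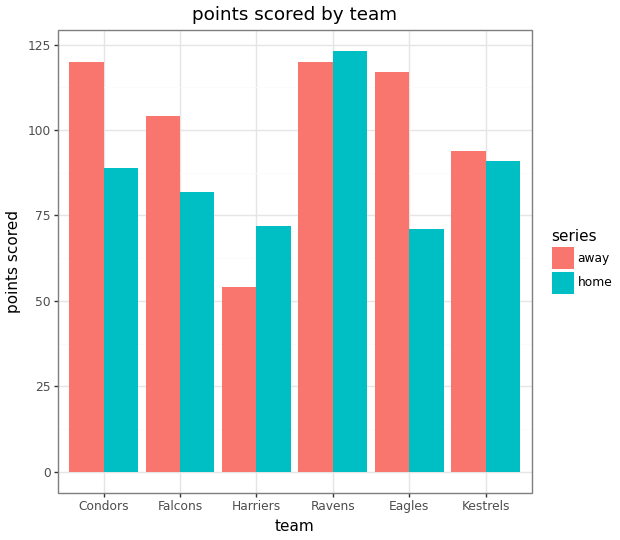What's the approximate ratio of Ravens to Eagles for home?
≈ 1.5×

Ravens ≈ 120, Eagles ≈ 80; 120/80 ≈ 1.5.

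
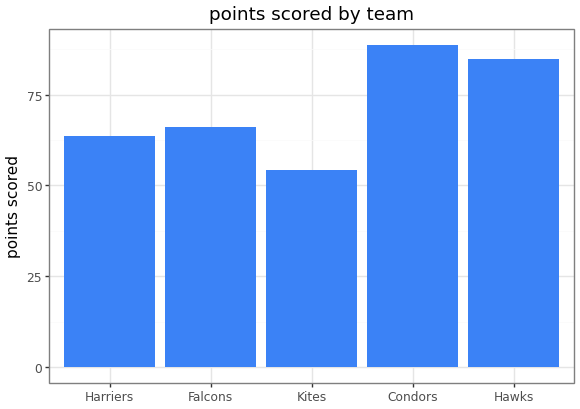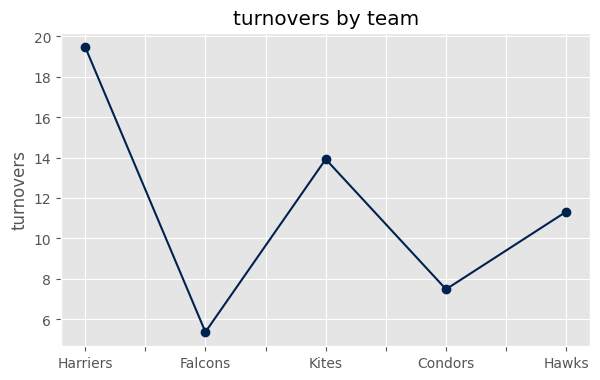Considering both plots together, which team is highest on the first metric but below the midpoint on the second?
Condors

Chart 2 median turnovers ≈ 12; below-median teams: Falcons, Condors. Among those, Condors has the highest points scored (≈ 90).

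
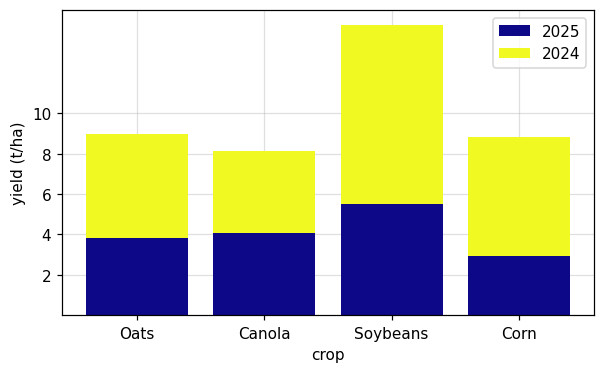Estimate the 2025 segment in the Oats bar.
≈ 4

2025 top ≈ 4, bottom ≈ 0; segment ≈ 4.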